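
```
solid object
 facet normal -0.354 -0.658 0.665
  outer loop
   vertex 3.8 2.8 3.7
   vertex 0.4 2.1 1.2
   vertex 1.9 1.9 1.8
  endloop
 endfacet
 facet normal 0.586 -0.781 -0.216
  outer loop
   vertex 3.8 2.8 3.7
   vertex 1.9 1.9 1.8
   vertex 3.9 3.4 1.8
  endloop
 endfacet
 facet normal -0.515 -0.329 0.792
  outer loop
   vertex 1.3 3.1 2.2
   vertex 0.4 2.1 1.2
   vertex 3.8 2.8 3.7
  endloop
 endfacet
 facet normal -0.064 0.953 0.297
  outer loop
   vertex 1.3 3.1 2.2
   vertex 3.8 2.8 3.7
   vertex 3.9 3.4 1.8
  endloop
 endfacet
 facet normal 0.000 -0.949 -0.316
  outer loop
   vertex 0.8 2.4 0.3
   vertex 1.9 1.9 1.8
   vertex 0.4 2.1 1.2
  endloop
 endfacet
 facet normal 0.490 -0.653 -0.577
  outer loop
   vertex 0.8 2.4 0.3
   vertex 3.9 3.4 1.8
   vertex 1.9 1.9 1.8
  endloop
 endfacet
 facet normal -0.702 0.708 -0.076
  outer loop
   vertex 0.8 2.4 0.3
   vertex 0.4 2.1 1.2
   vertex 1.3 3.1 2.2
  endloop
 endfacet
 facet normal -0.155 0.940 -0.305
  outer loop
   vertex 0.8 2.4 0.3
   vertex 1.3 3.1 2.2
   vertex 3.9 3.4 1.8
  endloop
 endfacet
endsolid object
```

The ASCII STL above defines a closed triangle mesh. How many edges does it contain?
12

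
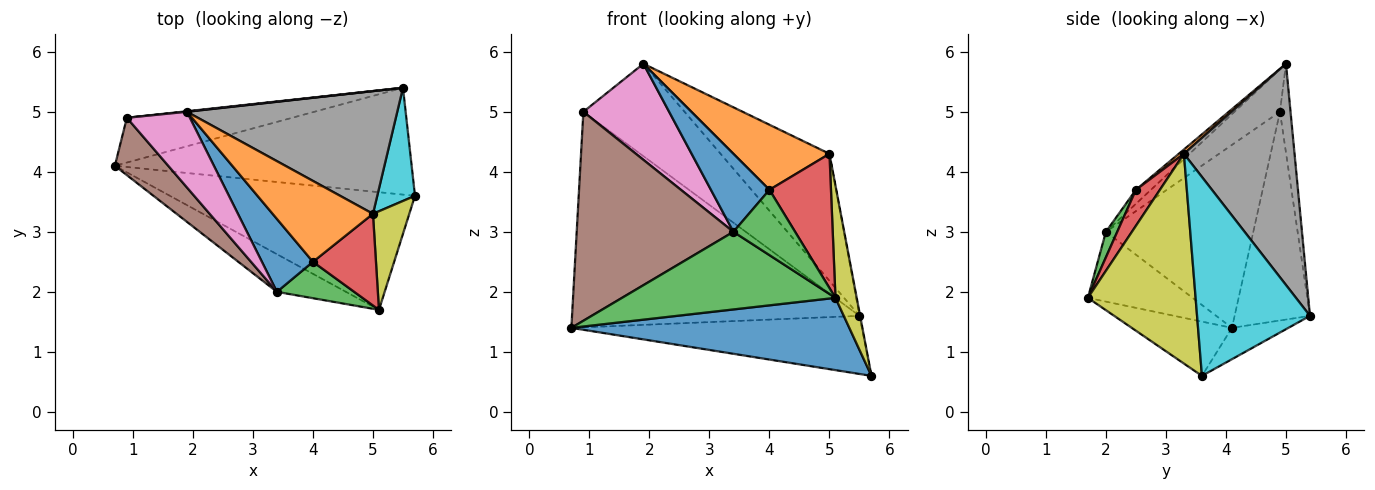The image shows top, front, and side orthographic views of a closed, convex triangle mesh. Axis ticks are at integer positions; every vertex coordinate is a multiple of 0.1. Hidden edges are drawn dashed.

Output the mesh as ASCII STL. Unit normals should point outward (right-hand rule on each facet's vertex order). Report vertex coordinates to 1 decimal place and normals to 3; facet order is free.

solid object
 facet normal -0.185 -0.514 -0.837
  outer loop
   vertex 5.1 1.7 1.9
   vertex 0.7 4.1 1.4
   vertex 5.7 3.6 0.6
  endloop
 endfacet
 facet normal -0.092 0.476 -0.875
  outer loop
   vertex 5.5 5.4 1.6
   vertex 5.7 3.6 0.6
   vertex 0.7 4.1 1.4
  endloop
 endfacet
 facet normal -0.404 -0.823 -0.399
  outer loop
   vertex 3.4 2.0 3.0
   vertex 0.7 4.1 1.4
   vertex 5.1 1.7 1.9
  endloop
 endfacet
 facet normal -0.249 0.948 -0.197
  outer loop
   vertex 0.9 4.9 5.0
   vertex 5.5 5.4 1.6
   vertex 0.7 4.1 1.4
  endloop
 endfacet
 facet normal -0.104 0.995 0.006
  outer loop
   vertex 0.9 4.9 5.0
   vertex 1.9 5.0 5.8
   vertex 5.5 5.4 1.6
  endloop
 endfacet
 facet normal -0.672 -0.714 0.196
  outer loop
   vertex 0.9 4.9 5.0
   vertex 0.7 4.1 1.4
   vertex 3.4 2.0 3.0
  endloop
 endfacet
 facet normal -0.384 -0.725 0.571
  outer loop
   vertex 0.9 4.9 5.0
   vertex 3.4 2.0 3.0
   vertex 1.9 5.0 5.8
  endloop
 endfacet
 facet normal 0.590 0.581 0.561
  outer loop
   vertex 5.0 3.3 4.3
   vertex 5.5 5.4 1.6
   vertex 1.9 5.0 5.8
  endloop
 endfacet
 facet normal 0.967 -0.191 0.168
  outer loop
   vertex 5.0 3.3 4.3
   vertex 5.1 1.7 1.9
   vertex 5.7 3.6 0.6
  endloop
 endfacet
 facet normal 0.982 0.006 0.186
  outer loop
   vertex 5.0 3.3 4.3
   vertex 5.7 3.6 0.6
   vertex 5.5 5.4 1.6
  endloop
 endfacet
 facet normal -0.184 -0.718 0.671
  outer loop
   vertex 4.0 2.5 3.7
   vertex 1.9 5.0 5.8
   vertex 3.4 2.0 3.0
  endloop
 endfacet
 facet normal 0.034 -0.626 0.779
  outer loop
   vertex 4.0 2.5 3.7
   vertex 5.0 3.3 4.3
   vertex 1.9 5.0 5.8
  endloop
 endfacet
 facet normal 0.159 -0.863 0.480
  outer loop
   vertex 4.0 2.5 3.7
   vertex 3.4 2.0 3.0
   vertex 5.1 1.7 1.9
  endloop
 endfacet
 facet normal 0.307 -0.786 0.537
  outer loop
   vertex 4.0 2.5 3.7
   vertex 5.1 1.7 1.9
   vertex 5.0 3.3 4.3
  endloop
 endfacet
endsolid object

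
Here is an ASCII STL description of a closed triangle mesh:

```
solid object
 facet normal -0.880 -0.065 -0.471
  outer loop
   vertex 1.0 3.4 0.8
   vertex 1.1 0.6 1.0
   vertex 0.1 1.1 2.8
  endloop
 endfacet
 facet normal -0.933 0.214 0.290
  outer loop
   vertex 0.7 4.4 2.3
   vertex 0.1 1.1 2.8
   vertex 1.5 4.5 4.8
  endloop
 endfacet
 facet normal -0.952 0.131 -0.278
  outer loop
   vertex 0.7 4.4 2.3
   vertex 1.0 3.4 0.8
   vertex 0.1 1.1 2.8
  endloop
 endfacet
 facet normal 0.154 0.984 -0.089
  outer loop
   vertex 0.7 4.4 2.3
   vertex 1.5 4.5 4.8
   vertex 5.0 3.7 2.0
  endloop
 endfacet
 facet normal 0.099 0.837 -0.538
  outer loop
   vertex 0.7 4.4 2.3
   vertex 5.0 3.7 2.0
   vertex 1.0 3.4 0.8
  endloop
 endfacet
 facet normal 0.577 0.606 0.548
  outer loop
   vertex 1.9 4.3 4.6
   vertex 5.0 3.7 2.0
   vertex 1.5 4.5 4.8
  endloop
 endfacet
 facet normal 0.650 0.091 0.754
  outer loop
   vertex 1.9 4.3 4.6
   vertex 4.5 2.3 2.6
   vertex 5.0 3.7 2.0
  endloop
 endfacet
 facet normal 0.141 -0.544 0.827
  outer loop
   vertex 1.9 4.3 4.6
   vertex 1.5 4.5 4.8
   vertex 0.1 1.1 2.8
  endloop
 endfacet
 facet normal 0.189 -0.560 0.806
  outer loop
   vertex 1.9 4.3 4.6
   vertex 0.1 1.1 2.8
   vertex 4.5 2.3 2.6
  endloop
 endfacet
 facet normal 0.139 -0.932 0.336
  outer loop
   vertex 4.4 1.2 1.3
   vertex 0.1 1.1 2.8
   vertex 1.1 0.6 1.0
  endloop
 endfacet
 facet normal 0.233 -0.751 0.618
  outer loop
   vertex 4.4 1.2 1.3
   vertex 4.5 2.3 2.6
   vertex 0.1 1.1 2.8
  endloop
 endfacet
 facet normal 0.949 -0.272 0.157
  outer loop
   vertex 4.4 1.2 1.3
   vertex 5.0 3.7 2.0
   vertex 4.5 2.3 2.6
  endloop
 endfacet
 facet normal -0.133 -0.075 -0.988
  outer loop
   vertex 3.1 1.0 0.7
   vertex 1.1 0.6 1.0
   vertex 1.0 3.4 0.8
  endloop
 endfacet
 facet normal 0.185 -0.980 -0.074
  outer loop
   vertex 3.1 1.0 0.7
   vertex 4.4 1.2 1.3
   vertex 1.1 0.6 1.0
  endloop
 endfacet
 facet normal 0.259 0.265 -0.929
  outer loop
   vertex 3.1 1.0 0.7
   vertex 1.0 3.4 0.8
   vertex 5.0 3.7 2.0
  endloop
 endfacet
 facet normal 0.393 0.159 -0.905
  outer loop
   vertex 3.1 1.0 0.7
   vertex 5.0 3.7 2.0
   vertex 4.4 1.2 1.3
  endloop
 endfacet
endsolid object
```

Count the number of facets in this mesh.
16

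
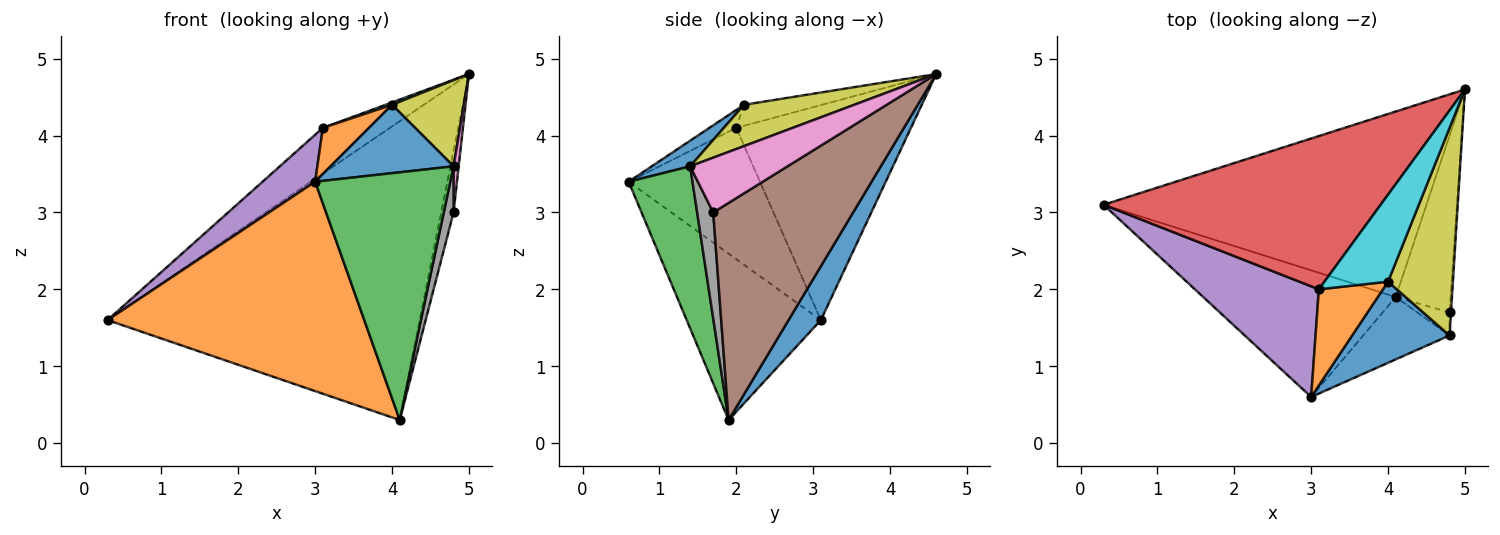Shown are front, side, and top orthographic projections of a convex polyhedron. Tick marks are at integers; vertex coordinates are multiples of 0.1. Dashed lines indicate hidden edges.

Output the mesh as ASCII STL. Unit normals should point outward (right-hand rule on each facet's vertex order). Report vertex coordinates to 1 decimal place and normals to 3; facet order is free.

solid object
 facet normal 0.088 0.846 -0.525
  outer loop
   vertex 4.1 1.9 0.3
   vertex 0.3 3.1 1.6
   vertex 5.0 4.6 4.8
  endloop
 endfacet
 facet normal -0.408 -0.781 -0.472
  outer loop
   vertex 4.1 1.9 0.3
   vertex 3.0 0.6 3.4
   vertex 0.3 3.1 1.6
  endloop
 endfacet
 facet normal 0.416 -0.882 -0.222
  outer loop
   vertex 4.8 1.4 3.6
   vertex 3.0 0.6 3.4
   vertex 4.1 1.9 0.3
  endloop
 endfacet
 facet normal -0.597 0.229 0.769
  outer loop
   vertex 3.1 2.0 4.1
   vertex 5.0 4.6 4.8
   vertex 0.3 3.1 1.6
  endloop
 endfacet
 facet normal -0.698 -0.280 0.659
  outer loop
   vertex 3.1 2.0 4.1
   vertex 0.3 3.1 1.6
   vertex 3.0 0.6 3.4
  endloop
 endfacet
 facet normal 0.966 0.085 -0.244
  outer loop
   vertex 4.8 1.7 3.0
   vertex 4.1 1.9 0.3
   vertex 5.0 4.6 4.8
  endloop
 endfacet
 facet normal 0.998 -0.053 -0.026
  outer loop
   vertex 4.8 1.7 3.0
   vertex 5.0 4.6 4.8
   vertex 4.8 1.4 3.6
  endloop
 endfacet
 facet normal 0.827 -0.503 -0.252
  outer loop
   vertex 4.8 1.7 3.0
   vertex 4.8 1.4 3.6
   vertex 4.1 1.9 0.3
  endloop
 endfacet
 facet normal 0.507 -0.330 0.796
  outer loop
   vertex 4.0 2.1 4.4
   vertex 4.8 1.4 3.6
   vertex 5.0 4.6 4.8
  endloop
 endfacet
 facet normal -0.313 -0.026 0.949
  outer loop
   vertex 4.0 2.1 4.4
   vertex 5.0 4.6 4.8
   vertex 3.1 2.0 4.1
  endloop
 endfacet
 facet normal 0.197 -0.631 0.750
  outer loop
   vertex 4.0 2.1 4.4
   vertex 3.0 0.6 3.4
   vertex 4.8 1.4 3.6
  endloop
 endfacet
 facet normal -0.245 -0.420 0.874
  outer loop
   vertex 4.0 2.1 4.4
   vertex 3.1 2.0 4.1
   vertex 3.0 0.6 3.4
  endloop
 endfacet
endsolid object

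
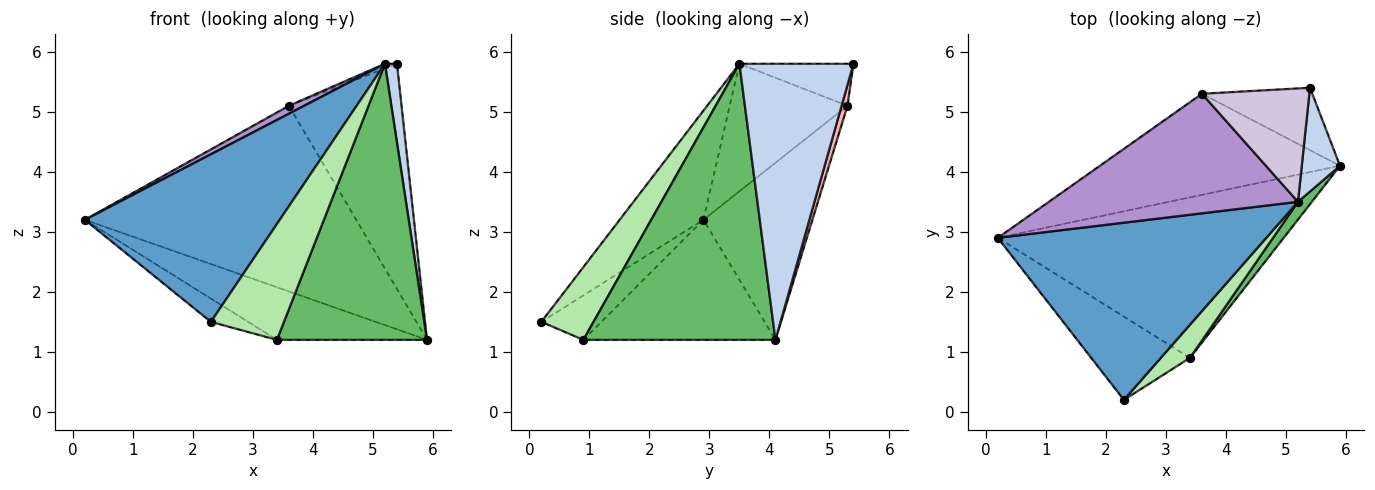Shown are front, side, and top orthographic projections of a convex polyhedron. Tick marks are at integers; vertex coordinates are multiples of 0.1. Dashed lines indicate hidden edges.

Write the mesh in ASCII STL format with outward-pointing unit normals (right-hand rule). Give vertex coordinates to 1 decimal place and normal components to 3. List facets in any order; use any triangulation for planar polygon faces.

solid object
 facet normal -0.283 -0.659 0.697
  outer loop
   vertex 5.2 3.5 5.8
   vertex 0.2 2.9 3.2
   vertex 2.3 0.2 1.5
  endloop
 endfacet
 facet normal 0.985 -0.104 0.136
  outer loop
   vertex 5.2 3.5 5.8
   vertex 5.9 4.1 1.2
   vertex 5.4 5.4 5.8
  endloop
 endfacet
 facet normal -0.371 0.290 -0.883
  outer loop
   vertex 3.4 0.9 1.2
   vertex 0.2 2.9 3.2
   vertex 5.9 4.1 1.2
  endloop
 endfacet
 facet normal -0.398 0.247 -0.884
  outer loop
   vertex 3.4 0.9 1.2
   vertex 2.3 0.2 1.5
   vertex 0.2 2.9 3.2
  endloop
 endfacet
 facet normal 0.787 -0.615 0.040
  outer loop
   vertex 3.4 0.9 1.2
   vertex 5.9 4.1 1.2
   vertex 5.2 3.5 5.8
  endloop
 endfacet
 facet normal 0.566 -0.793 0.226
  outer loop
   vertex 3.4 0.9 1.2
   vertex 5.2 3.5 5.8
   vertex 2.3 0.2 1.5
  endloop
 endfacet
 facet normal -0.333 0.828 -0.451
  outer loop
   vertex 3.6 5.3 5.1
   vertex 5.9 4.1 1.2
   vertex 0.2 2.9 3.2
  endloop
 endfacet
 facet normal 0.050 0.963 -0.267
  outer loop
   vertex 3.6 5.3 5.1
   vertex 5.4 5.4 5.8
   vertex 5.9 4.1 1.2
  endloop
 endfacet
 facet normal -0.455 -0.059 0.889
  outer loop
   vertex 3.6 5.3 5.1
   vertex 0.2 2.9 3.2
   vertex 5.2 3.5 5.8
  endloop
 endfacet
 facet normal -0.364 0.038 0.931
  outer loop
   vertex 3.6 5.3 5.1
   vertex 5.2 3.5 5.8
   vertex 5.4 5.4 5.8
  endloop
 endfacet
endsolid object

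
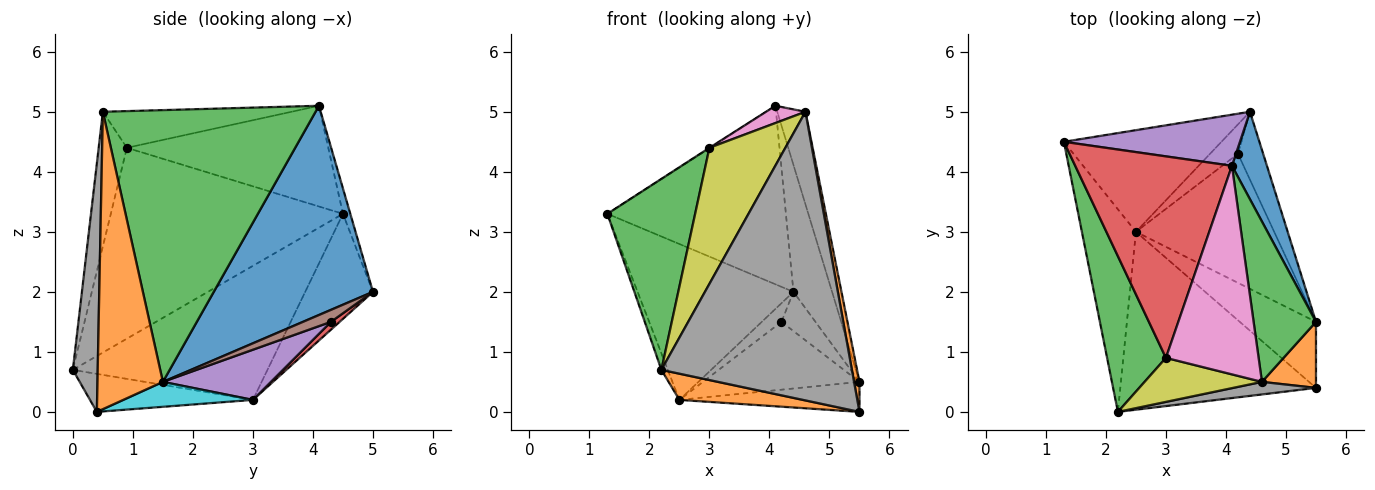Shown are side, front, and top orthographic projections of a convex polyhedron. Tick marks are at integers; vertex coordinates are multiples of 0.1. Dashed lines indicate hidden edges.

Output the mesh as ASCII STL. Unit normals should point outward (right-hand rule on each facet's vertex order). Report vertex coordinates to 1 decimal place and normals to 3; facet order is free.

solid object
 facet normal -0.927 0.030 -0.374
  outer loop
   vertex 2.5 3.0 0.2
   vertex 2.2 0.0 0.7
   vertex 1.3 4.5 3.3
  endloop
 endfacet
 facet normal -0.189 -0.143 -0.972
  outer loop
   vertex 2.5 3.0 0.2
   vertex 5.5 0.4 0.0
   vertex 2.2 0.0 0.7
  endloop
 endfacet
 facet normal -0.899 -0.340 0.277
  outer loop
   vertex 3.0 0.9 4.4
   vertex 1.3 4.5 3.3
   vertex 2.2 0.0 0.7
  endloop
 endfacet
 facet normal -0.541 0.002 0.841
  outer loop
   vertex 3.0 0.9 4.4
   vertex 4.1 4.1 5.1
   vertex 1.3 4.5 3.3
  endloop
 endfacet
 facet normal -0.040 0.961 0.275
  outer loop
   vertex 4.4 5.0 2.0
   vertex 1.3 4.5 3.3
   vertex 4.1 4.1 5.1
  endloop
 endfacet
 facet normal -0.342 0.787 -0.513
  outer loop
   vertex 4.4 5.0 2.0
   vertex 2.5 3.0 0.2
   vertex 1.3 4.5 3.3
  endloop
 endfacet
 facet normal -0.367 -0.077 0.927
  outer loop
   vertex 4.6 0.5 5.0
   vertex 4.1 4.1 5.1
   vertex 3.0 0.9 4.4
  endloop
 endfacet
 facet normal 0.129 -0.991 0.043
  outer loop
   vertex 4.6 0.5 5.0
   vertex 2.2 0.0 0.7
   vertex 5.5 0.4 0.0
  endloop
 endfacet
 facet normal -0.333 -0.897 0.290
  outer loop
   vertex 4.6 0.5 5.0
   vertex 3.0 0.9 4.4
   vertex 2.2 0.0 0.7
  endloop
 endfacet
 facet normal 0.286 0.397 -0.872
  outer loop
   vertex 5.5 1.5 0.5
   vertex 5.5 0.4 0.0
   vertex 2.5 3.0 0.2
  endloop
 endfacet
 facet normal 0.959 0.233 0.160
  outer loop
   vertex 5.5 1.5 0.5
   vertex 4.4 5.0 2.0
   vertex 4.1 4.1 5.1
  endloop
 endfacet
 facet normal 0.981 -0.081 0.178
  outer loop
   vertex 5.5 1.5 0.5
   vertex 4.6 0.5 5.0
   vertex 5.5 0.4 0.0
  endloop
 endfacet
 facet normal 0.967 0.128 0.222
  outer loop
   vertex 5.5 1.5 0.5
   vertex 4.1 4.1 5.1
   vertex 4.6 0.5 5.0
  endloop
 endfacet
 facet normal 0.230 0.521 -0.822
  outer loop
   vertex 4.2 4.3 1.5
   vertex 2.5 3.0 0.2
   vertex 4.4 5.0 2.0
  endloop
 endfacet
 facet normal 0.306 0.443 -0.843
  outer loop
   vertex 4.2 4.3 1.5
   vertex 5.5 1.5 0.5
   vertex 2.5 3.0 0.2
  endloop
 endfacet
 facet normal 0.381 0.463 -0.800
  outer loop
   vertex 4.2 4.3 1.5
   vertex 4.4 5.0 2.0
   vertex 5.5 1.5 0.5
  endloop
 endfacet
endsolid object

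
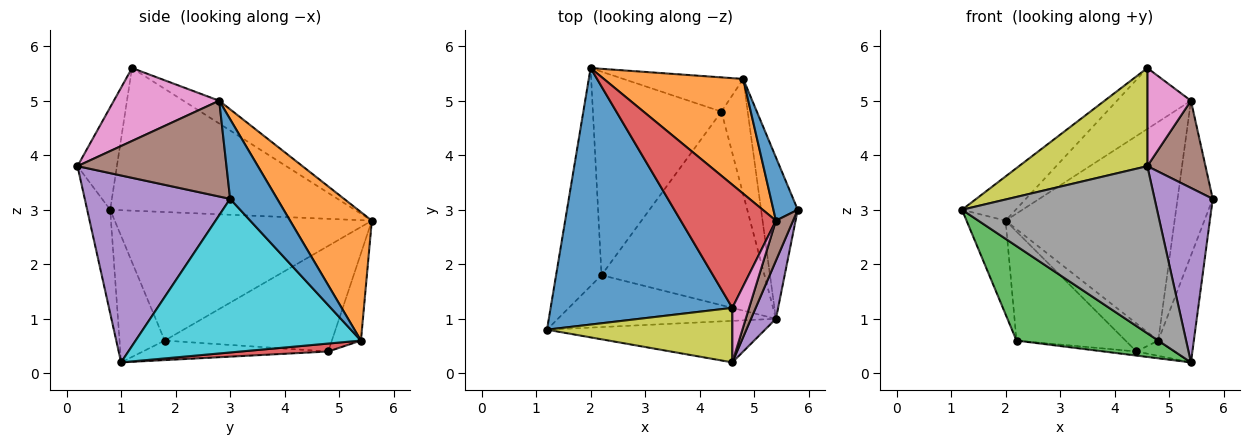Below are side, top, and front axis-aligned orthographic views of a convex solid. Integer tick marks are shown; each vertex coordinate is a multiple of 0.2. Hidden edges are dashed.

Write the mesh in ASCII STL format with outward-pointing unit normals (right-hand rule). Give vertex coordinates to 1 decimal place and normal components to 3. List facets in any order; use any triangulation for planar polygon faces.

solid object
 facet normal -0.612 0.134 0.779
  outer loop
   vertex 4.6 1.2 5.6
   vertex 2.0 5.6 2.8
   vertex 1.2 0.8 3.0
  endloop
 endfacet
 facet normal -0.933 0.142 -0.330
  outer loop
   vertex 2.2 1.8 0.6
   vertex 1.2 0.8 3.0
   vertex 2.0 5.6 2.8
  endloop
 endfacet
 facet normal -0.269 -0.844 -0.464
  outer loop
   vertex 2.2 1.8 0.6
   vertex 5.4 1.0 0.2
   vertex 1.2 0.8 3.0
  endloop
 endfacet
 facet normal -0.210 0.434 0.876
  outer loop
   vertex 5.4 2.8 5.0
   vertex 2.0 5.6 2.8
   vertex 4.6 1.2 5.6
  endloop
 endfacet
 facet normal 0.921 -0.369 0.123
  outer loop
   vertex 4.6 0.2 3.8
   vertex 5.4 1.0 0.2
   vertex 5.8 3.0 3.2
  endloop
 endfacet
 facet normal 0.919 -0.359 0.164
  outer loop
   vertex 4.6 0.2 3.8
   vertex 5.8 3.0 3.2
   vertex 5.4 2.8 5.0
  endloop
 endfacet
 facet normal 0.904 -0.374 0.208
  outer loop
   vertex 4.6 0.2 3.8
   vertex 5.4 2.8 5.0
   vertex 4.6 1.2 5.6
  endloop
 endfacet
 facet normal -0.114 -0.964 -0.240
  outer loop
   vertex 4.6 0.2 3.8
   vertex 1.2 0.8 3.0
   vertex 5.4 1.0 0.2
  endloop
 endfacet
 facet normal -0.259 -0.844 0.469
  outer loop
   vertex 4.6 0.2 3.8
   vertex 4.6 1.2 5.6
   vertex 1.2 0.8 3.0
  endloop
 endfacet
 facet normal 0.961 0.152 -0.229
  outer loop
   vertex 4.8 5.4 0.6
   vertex 5.8 3.0 3.2
   vertex 5.4 1.0 0.2
  endloop
 endfacet
 facet normal 0.778 0.582 0.238
  outer loop
   vertex 4.8 5.4 0.6
   vertex 5.4 2.8 5.0
   vertex 5.8 3.0 3.2
  endloop
 endfacet
 facet normal 0.394 0.814 0.427
  outer loop
   vertex 4.8 5.4 0.6
   vertex 2.0 5.6 2.8
   vertex 5.4 2.8 5.0
  endloop
 endfacet
 facet normal -0.119 0.021 -0.993
  outer loop
   vertex 4.4 4.8 0.4
   vertex 5.4 1.0 0.2
   vertex 2.2 1.8 0.6
  endloop
 endfacet
 facet normal 0.287 0.125 -0.950
  outer loop
   vertex 4.4 4.8 0.4
   vertex 4.8 5.4 0.6
   vertex 5.4 1.0 0.2
  endloop
 endfacet
 facet normal -0.586 0.382 -0.714
  outer loop
   vertex 4.4 4.8 0.4
   vertex 2.2 1.8 0.6
   vertex 2.0 5.6 2.8
  endloop
 endfacet
 facet normal -0.491 0.552 -0.674
  outer loop
   vertex 4.4 4.8 0.4
   vertex 2.0 5.6 2.8
   vertex 4.8 5.4 0.6
  endloop
 endfacet
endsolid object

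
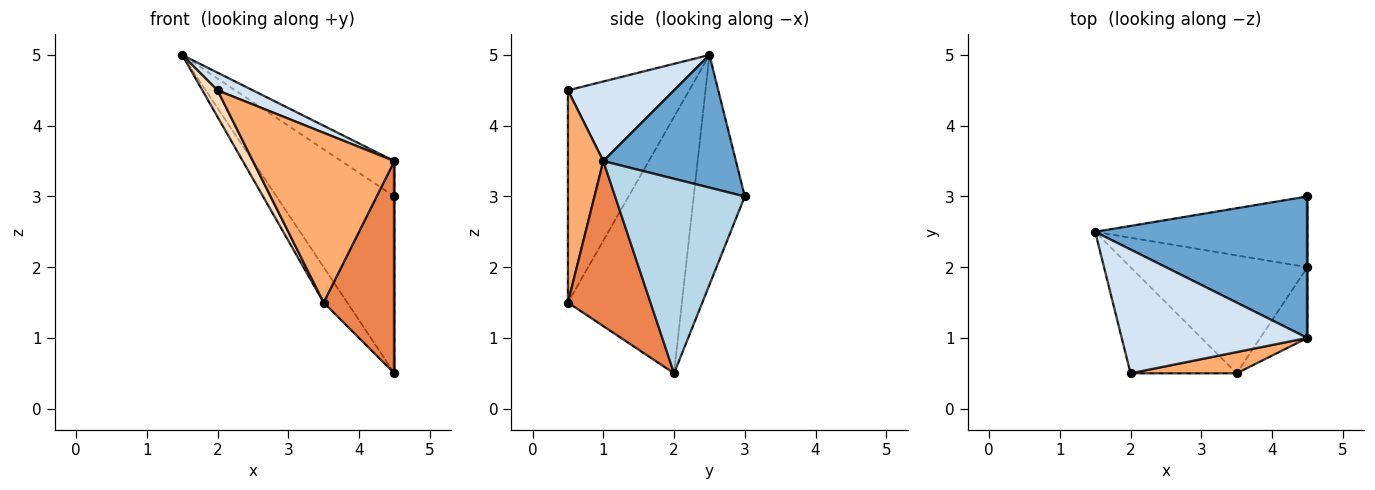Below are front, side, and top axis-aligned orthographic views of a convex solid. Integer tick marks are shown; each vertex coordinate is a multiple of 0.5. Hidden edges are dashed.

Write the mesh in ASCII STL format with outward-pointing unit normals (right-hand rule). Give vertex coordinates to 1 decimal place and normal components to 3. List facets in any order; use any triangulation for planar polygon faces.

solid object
 facet normal 0.518 0.207 0.830
  outer loop
   vertex 4.5 3.0 3.0
   vertex 1.5 2.5 5.0
   vertex 4.5 1.0 3.5
  endloop
 endfacet
 facet normal -0.373 0.861 -0.345
  outer loop
   vertex 4.5 2.0 0.5
   vertex 1.5 2.5 5.0
   vertex 4.5 3.0 3.0
  endloop
 endfacet
 facet normal 1.000 0.000 0.000
  outer loop
   vertex 4.5 2.0 0.5
   vertex 4.5 3.0 3.0
   vertex 4.5 1.0 3.5
  endloop
 endfacet
 facet normal 0.391 -0.130 0.911
  outer loop
   vertex 2.0 0.5 4.5
   vertex 4.5 1.0 3.5
   vertex 1.5 2.5 5.0
  endloop
 endfacet
 facet normal 0.742 -0.636 -0.212
  outer loop
   vertex 3.5 0.5 1.5
   vertex 4.5 2.0 0.5
   vertex 4.5 1.0 3.5
  endloop
 endfacet
 facet normal 0.241 -0.963 0.120
  outer loop
   vertex 3.5 0.5 1.5
   vertex 4.5 1.0 3.5
   vertex 2.0 0.5 4.5
  endloop
 endfacet
 facet normal -0.812 0.168 -0.560
  outer loop
   vertex 3.5 0.5 1.5
   vertex 1.5 2.5 5.0
   vertex 4.5 2.0 0.5
  endloop
 endfacet
 facet normal -0.889 -0.111 -0.444
  outer loop
   vertex 3.5 0.5 1.5
   vertex 2.0 0.5 4.5
   vertex 1.5 2.5 5.0
  endloop
 endfacet
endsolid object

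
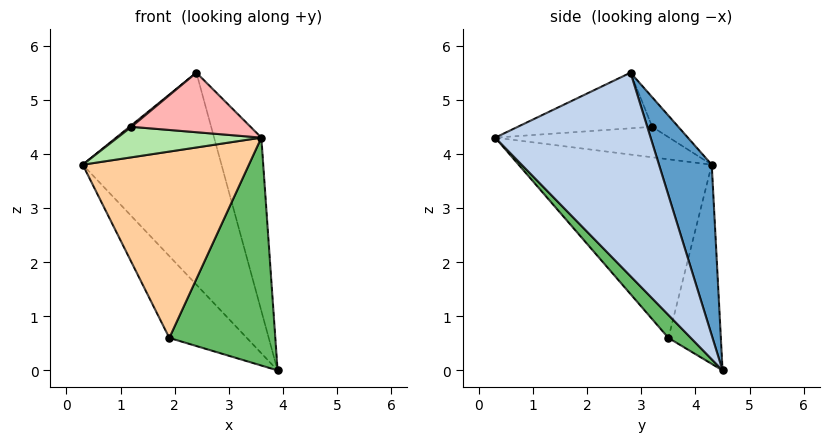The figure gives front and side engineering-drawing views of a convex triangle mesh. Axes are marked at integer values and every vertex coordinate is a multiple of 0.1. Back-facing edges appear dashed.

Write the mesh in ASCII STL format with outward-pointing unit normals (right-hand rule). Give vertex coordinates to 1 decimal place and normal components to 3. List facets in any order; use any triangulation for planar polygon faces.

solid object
 facet normal 0.332 0.872 0.360
  outer loop
   vertex 2.4 2.8 5.5
   vertex 3.9 4.5 0.0
   vertex 0.3 4.3 3.8
  endloop
 endfacet
 facet normal 0.903 0.274 0.331
  outer loop
   vertex 2.4 2.8 5.5
   vertex 3.6 0.3 4.3
   vertex 3.9 4.5 0.0
  endloop
 endfacet
 facet normal -0.504 0.745 -0.438
  outer loop
   vertex 1.9 3.5 0.6
   vertex 0.3 4.3 3.8
   vertex 3.9 4.5 0.0
  endloop
 endfacet
 facet normal -0.741 -0.638 -0.211
  outer loop
   vertex 1.9 3.5 0.6
   vertex 3.6 0.3 4.3
   vertex 0.3 4.3 3.8
  endloop
 endfacet
 facet normal 0.151 -0.712 -0.685
  outer loop
   vertex 1.9 3.5 0.6
   vertex 3.9 4.5 0.0
   vertex 3.6 0.3 4.3
  endloop
 endfacet
 facet normal -0.771 -0.637 -0.010
  outer loop
   vertex 1.2 3.2 4.5
   vertex 0.3 4.3 3.8
   vertex 3.6 0.3 4.3
  endloop
 endfacet
 facet normal -0.649 -0.047 0.760
  outer loop
   vertex 1.2 3.2 4.5
   vertex 2.4 2.8 5.5
   vertex 0.3 4.3 3.8
  endloop
 endfacet
 facet normal -0.632 -0.560 0.535
  outer loop
   vertex 1.2 3.2 4.5
   vertex 3.6 0.3 4.3
   vertex 2.4 2.8 5.5
  endloop
 endfacet
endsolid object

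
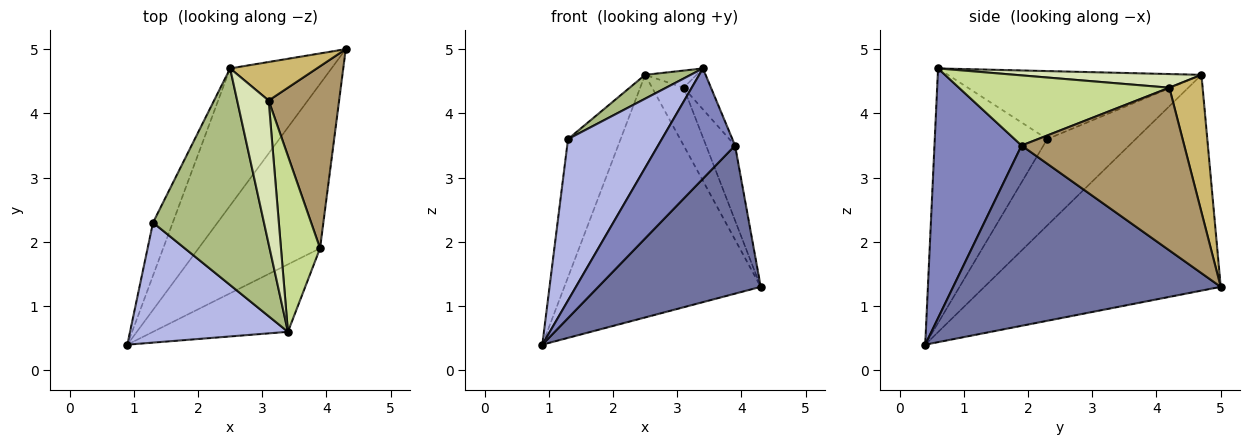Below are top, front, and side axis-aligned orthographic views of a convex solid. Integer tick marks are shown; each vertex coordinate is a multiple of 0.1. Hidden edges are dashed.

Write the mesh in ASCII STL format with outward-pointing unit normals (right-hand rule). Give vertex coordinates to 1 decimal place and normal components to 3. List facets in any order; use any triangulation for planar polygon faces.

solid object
 facet normal 0.741 -0.450 -0.499
  outer loop
   vertex 3.9 1.9 3.5
   vertex 0.9 0.4 0.4
   vertex 4.3 5.0 1.3
  endloop
 endfacet
 facet normal 0.695 -0.614 -0.375
  outer loop
   vertex 3.9 1.9 3.5
   vertex 3.4 0.6 4.7
   vertex 0.9 0.4 0.4
  endloop
 endfacet
 facet normal -0.723 0.601 -0.340
  outer loop
   vertex 2.5 4.7 4.6
   vertex 4.3 5.0 1.3
   vertex 0.9 0.4 0.4
  endloop
 endfacet
 facet normal -0.693 -0.578 0.430
  outer loop
   vertex 1.3 2.3 3.6
   vertex 0.9 0.4 0.4
   vertex 3.4 0.6 4.7
  endloop
 endfacet
 facet normal -0.843 0.502 -0.193
  outer loop
   vertex 1.3 2.3 3.6
   vertex 2.5 4.7 4.6
   vertex 0.9 0.4 0.4
  endloop
 endfacet
 facet normal -0.520 -0.094 0.849
  outer loop
   vertex 1.3 2.3 3.6
   vertex 3.4 0.6 4.7
   vertex 2.5 4.7 4.6
  endloop
 endfacet
 facet normal 0.868 0.113 0.484
  outer loop
   vertex 3.1 4.2 4.4
   vertex 3.4 0.6 4.7
   vertex 3.9 1.9 3.5
  endloop
 endfacet
 facet normal 0.395 0.109 0.912
  outer loop
   vertex 3.1 4.2 4.4
   vertex 2.5 4.7 4.6
   vertex 3.4 0.6 4.7
  endloop
 endfacet
 facet normal 0.906 0.162 0.392
  outer loop
   vertex 3.1 4.2 4.4
   vertex 3.9 1.9 3.5
   vertex 4.3 5.0 1.3
  endloop
 endfacet
 facet normal 0.660 0.625 0.417
  outer loop
   vertex 3.1 4.2 4.4
   vertex 4.3 5.0 1.3
   vertex 2.5 4.7 4.6
  endloop
 endfacet
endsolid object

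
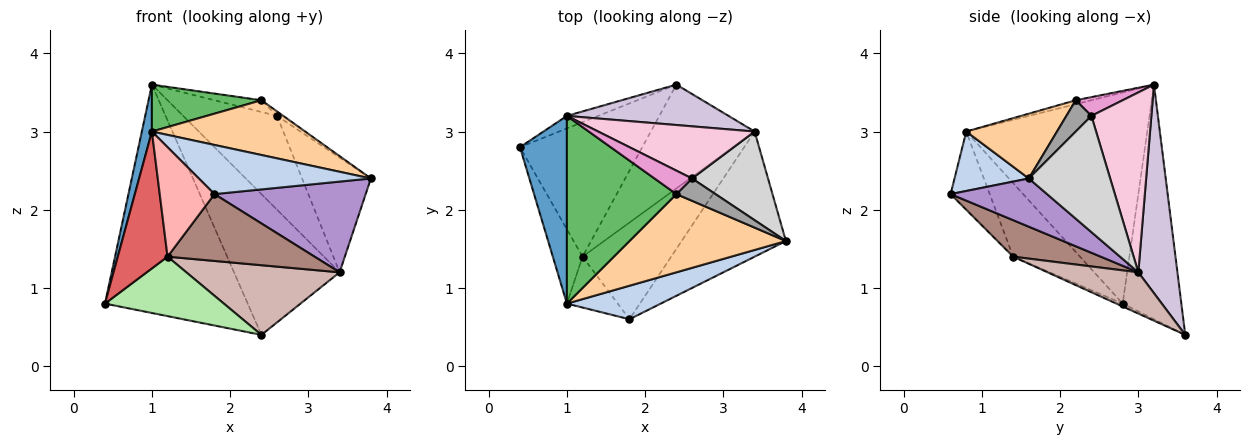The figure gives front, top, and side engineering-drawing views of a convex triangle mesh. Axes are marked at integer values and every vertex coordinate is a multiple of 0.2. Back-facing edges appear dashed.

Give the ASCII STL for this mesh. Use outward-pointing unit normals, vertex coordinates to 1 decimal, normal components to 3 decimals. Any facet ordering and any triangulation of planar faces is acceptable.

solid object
 facet normal -0.975 -0.054 0.217
  outer loop
   vertex 1.0 0.8 3.0
   vertex 1.0 3.2 3.6
   vertex 0.4 2.8 0.8
  endloop
 endfacet
 facet normal 0.336 -0.778 0.531
  outer loop
   vertex 1.0 0.8 3.0
   vertex 1.8 0.6 2.2
   vertex 3.8 1.6 2.4
  endloop
 endfacet
 facet normal -0.380 0.924 -0.051
  outer loop
   vertex 2.4 3.6 0.4
   vertex 0.4 2.8 0.8
   vertex 1.0 3.2 3.6
  endloop
 endfacet
 facet normal 0.321 -0.543 0.776
  outer loop
   vertex 2.4 2.2 3.4
   vertex 1.0 0.8 3.0
   vertex 3.8 1.6 2.4
  endloop
 endfacet
 facet normal -0.035 -0.242 0.970
  outer loop
   vertex 2.4 2.2 3.4
   vertex 1.0 3.2 3.6
   vertex 1.0 0.8 3.0
  endloop
 endfacet
 facet normal -0.021 -0.404 -0.914
  outer loop
   vertex 1.2 1.4 1.4
   vertex 0.4 2.8 0.8
   vertex 2.4 3.6 0.4
  endloop
 endfacet
 facet normal -0.763 -0.568 -0.308
  outer loop
   vertex 1.2 1.4 1.4
   vertex 1.0 0.8 3.0
   vertex 0.4 2.8 0.8
  endloop
 endfacet
 facet normal -0.544 -0.761 -0.353
  outer loop
   vertex 1.2 1.4 1.4
   vertex 1.8 0.6 2.2
   vertex 1.0 0.8 3.0
  endloop
 endfacet
 facet normal 0.351 -0.550 -0.758
  outer loop
   vertex 3.4 3.0 1.2
   vertex 3.8 1.6 2.4
   vertex 1.8 0.6 2.2
  endloop
 endfacet
 facet normal 0.335 0.906 0.260
  outer loop
   vertex 3.4 3.0 1.2
   vertex 2.4 3.6 0.4
   vertex 1.0 3.2 3.6
  endloop
 endfacet
 facet normal 0.321 -0.539 -0.779
  outer loop
   vertex 3.4 3.0 1.2
   vertex 1.8 0.6 2.2
   vertex 1.2 1.4 1.4
  endloop
 endfacet
 facet normal 0.313 -0.529 -0.789
  outer loop
   vertex 3.4 3.0 1.2
   vertex 1.2 1.4 1.4
   vertex 2.4 3.6 0.4
  endloop
 endfacet
 facet normal 0.408 0.408 0.816
  outer loop
   vertex 2.6 2.4 3.2
   vertex 1.0 3.2 3.6
   vertex 2.4 2.2 3.4
  endloop
 endfacet
 facet normal 0.488 0.763 0.424
  outer loop
   vertex 2.6 2.4 3.2
   vertex 3.4 3.0 1.2
   vertex 1.0 3.2 3.6
  endloop
 endfacet
 facet normal 0.617 0.154 0.772
  outer loop
   vertex 2.6 2.4 3.2
   vertex 2.4 2.2 3.4
   vertex 3.8 1.6 2.4
  endloop
 endfacet
 facet normal 0.683 0.578 0.447
  outer loop
   vertex 2.6 2.4 3.2
   vertex 3.8 1.6 2.4
   vertex 3.4 3.0 1.2
  endloop
 endfacet
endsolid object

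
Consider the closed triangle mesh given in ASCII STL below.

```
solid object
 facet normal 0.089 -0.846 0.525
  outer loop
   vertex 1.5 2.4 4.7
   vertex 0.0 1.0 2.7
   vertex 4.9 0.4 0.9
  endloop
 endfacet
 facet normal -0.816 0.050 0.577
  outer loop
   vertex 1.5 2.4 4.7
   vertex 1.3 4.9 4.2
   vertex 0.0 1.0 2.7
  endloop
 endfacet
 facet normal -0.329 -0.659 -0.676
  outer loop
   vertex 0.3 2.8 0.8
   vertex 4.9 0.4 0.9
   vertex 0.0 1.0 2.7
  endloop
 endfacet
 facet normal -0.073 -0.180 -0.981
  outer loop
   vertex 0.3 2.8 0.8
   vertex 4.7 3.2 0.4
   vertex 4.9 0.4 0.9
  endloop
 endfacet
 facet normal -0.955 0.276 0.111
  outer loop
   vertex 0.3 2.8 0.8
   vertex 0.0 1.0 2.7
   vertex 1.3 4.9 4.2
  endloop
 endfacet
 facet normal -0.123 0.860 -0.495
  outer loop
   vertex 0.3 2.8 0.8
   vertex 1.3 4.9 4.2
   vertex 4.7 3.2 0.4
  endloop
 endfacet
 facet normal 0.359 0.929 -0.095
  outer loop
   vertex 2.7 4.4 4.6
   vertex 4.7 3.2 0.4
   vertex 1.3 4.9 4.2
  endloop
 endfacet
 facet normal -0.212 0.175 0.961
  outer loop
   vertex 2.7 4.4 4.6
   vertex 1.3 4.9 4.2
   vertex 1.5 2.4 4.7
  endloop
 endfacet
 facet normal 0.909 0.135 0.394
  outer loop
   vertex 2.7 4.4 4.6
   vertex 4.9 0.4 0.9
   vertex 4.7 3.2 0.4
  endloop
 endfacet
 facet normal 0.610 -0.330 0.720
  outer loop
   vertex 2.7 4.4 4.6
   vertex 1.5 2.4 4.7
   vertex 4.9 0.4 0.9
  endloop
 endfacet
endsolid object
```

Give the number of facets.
10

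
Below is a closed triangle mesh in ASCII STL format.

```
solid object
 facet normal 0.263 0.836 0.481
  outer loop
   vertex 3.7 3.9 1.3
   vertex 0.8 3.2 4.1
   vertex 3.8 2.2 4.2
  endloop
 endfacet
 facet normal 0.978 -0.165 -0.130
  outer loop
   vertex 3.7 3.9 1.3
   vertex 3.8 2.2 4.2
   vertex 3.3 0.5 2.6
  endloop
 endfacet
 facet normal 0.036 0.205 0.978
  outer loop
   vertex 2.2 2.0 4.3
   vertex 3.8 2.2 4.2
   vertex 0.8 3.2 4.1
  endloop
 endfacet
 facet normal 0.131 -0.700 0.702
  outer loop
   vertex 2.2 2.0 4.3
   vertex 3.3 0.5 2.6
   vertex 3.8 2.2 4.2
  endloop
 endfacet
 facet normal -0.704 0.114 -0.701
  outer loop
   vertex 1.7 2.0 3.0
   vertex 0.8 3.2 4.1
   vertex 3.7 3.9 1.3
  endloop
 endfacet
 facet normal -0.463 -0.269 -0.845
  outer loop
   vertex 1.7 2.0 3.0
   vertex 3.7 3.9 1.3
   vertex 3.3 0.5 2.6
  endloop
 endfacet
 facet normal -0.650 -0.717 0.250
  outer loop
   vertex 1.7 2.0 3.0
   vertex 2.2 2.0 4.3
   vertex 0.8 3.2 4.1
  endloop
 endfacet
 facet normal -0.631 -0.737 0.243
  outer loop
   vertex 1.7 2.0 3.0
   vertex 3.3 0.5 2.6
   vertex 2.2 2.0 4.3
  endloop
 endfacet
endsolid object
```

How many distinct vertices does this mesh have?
6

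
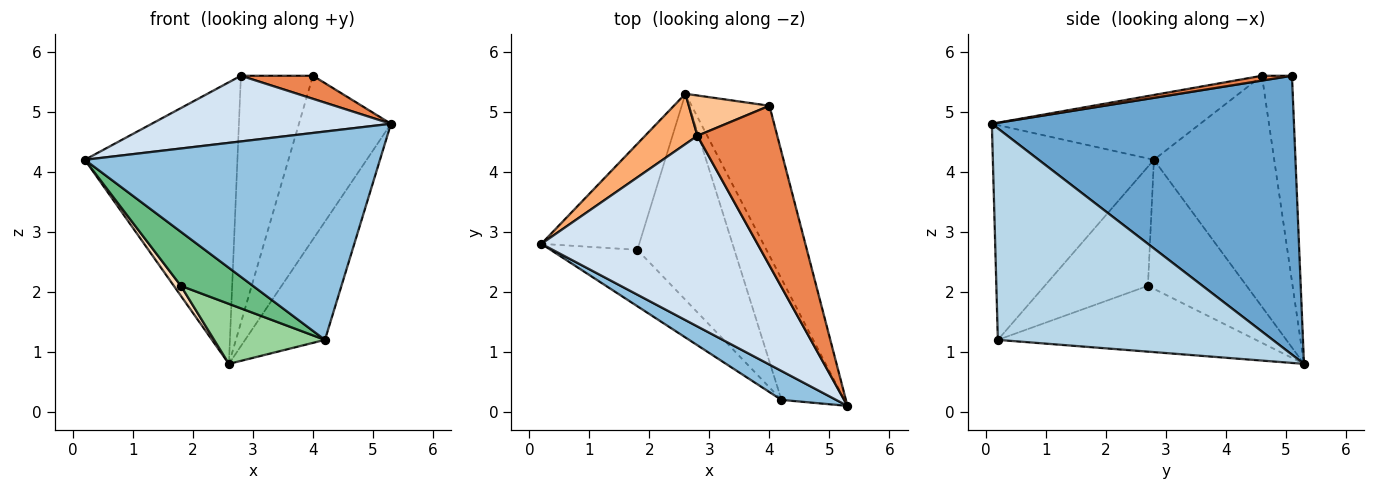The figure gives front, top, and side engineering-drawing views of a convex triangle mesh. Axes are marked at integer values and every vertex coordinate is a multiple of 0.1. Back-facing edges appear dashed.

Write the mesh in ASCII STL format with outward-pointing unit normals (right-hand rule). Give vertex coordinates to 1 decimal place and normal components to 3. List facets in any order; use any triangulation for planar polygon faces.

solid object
 facet normal 0.924 0.282 -0.258
  outer loop
   vertex 2.6 5.3 0.8
   vertex 4.0 5.1 5.6
   vertex 5.3 0.1 4.8
  endloop
 endfacet
 facet normal -0.476 -0.871 0.121
  outer loop
   vertex 4.2 0.2 1.2
   vertex 5.3 0.1 4.8
   vertex 0.2 2.8 4.2
  endloop
 endfacet
 facet normal 0.923 0.268 -0.275
  outer loop
   vertex 4.2 0.2 1.2
   vertex 2.6 5.3 0.8
   vertex 5.3 0.1 4.8
  endloop
 endfacet
 facet normal -0.273 -0.313 0.910
  outer loop
   vertex 2.8 4.6 5.6
   vertex 0.2 2.8 4.2
   vertex 5.3 0.1 4.8
  endloop
 endfacet
 facet normal 0.059 -0.143 0.988
  outer loop
   vertex 2.8 4.6 5.6
   vertex 5.3 0.1 4.8
   vertex 4.0 5.1 5.6
  endloop
 endfacet
 facet normal -0.613 0.778 0.139
  outer loop
   vertex 2.8 4.6 5.6
   vertex 2.6 5.3 0.8
   vertex 0.2 2.8 4.2
  endloop
 endfacet
 facet normal -0.380 0.913 0.149
  outer loop
   vertex 2.8 4.6 5.6
   vertex 4.0 5.1 5.6
   vertex 2.6 5.3 0.8
  endloop
 endfacet
 facet normal -0.795 -0.057 -0.603
  outer loop
   vertex 1.8 2.7 2.1
   vertex 0.2 2.8 4.2
   vertex 2.6 5.3 0.8
  endloop
 endfacet
 facet normal -0.704 -0.491 -0.513
  outer loop
   vertex 1.8 2.7 2.1
   vertex 4.2 0.2 1.2
   vertex 0.2 2.8 4.2
  endloop
 endfacet
 facet normal -0.546 -0.234 -0.805
  outer loop
   vertex 1.8 2.7 2.1
   vertex 2.6 5.3 0.8
   vertex 4.2 0.2 1.2
  endloop
 endfacet
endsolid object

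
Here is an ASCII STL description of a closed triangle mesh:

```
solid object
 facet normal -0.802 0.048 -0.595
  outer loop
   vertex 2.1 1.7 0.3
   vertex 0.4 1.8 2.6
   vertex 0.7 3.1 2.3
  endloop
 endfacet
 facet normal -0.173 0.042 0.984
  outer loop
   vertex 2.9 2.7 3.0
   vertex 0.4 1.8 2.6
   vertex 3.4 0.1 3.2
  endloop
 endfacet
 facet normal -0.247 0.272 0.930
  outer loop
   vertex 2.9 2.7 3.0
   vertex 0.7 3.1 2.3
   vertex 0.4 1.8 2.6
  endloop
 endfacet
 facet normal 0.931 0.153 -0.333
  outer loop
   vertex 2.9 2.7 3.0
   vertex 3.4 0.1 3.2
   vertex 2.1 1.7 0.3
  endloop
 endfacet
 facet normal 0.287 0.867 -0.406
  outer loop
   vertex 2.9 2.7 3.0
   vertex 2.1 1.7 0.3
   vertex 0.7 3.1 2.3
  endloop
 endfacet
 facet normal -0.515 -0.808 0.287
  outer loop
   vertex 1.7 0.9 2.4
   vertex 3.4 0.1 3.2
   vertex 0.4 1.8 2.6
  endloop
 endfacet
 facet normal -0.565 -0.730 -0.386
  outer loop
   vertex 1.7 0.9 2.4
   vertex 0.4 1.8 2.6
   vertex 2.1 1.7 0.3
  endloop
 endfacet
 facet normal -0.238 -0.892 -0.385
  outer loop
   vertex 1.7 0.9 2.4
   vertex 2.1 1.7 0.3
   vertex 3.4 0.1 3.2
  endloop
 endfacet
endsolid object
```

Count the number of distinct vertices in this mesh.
6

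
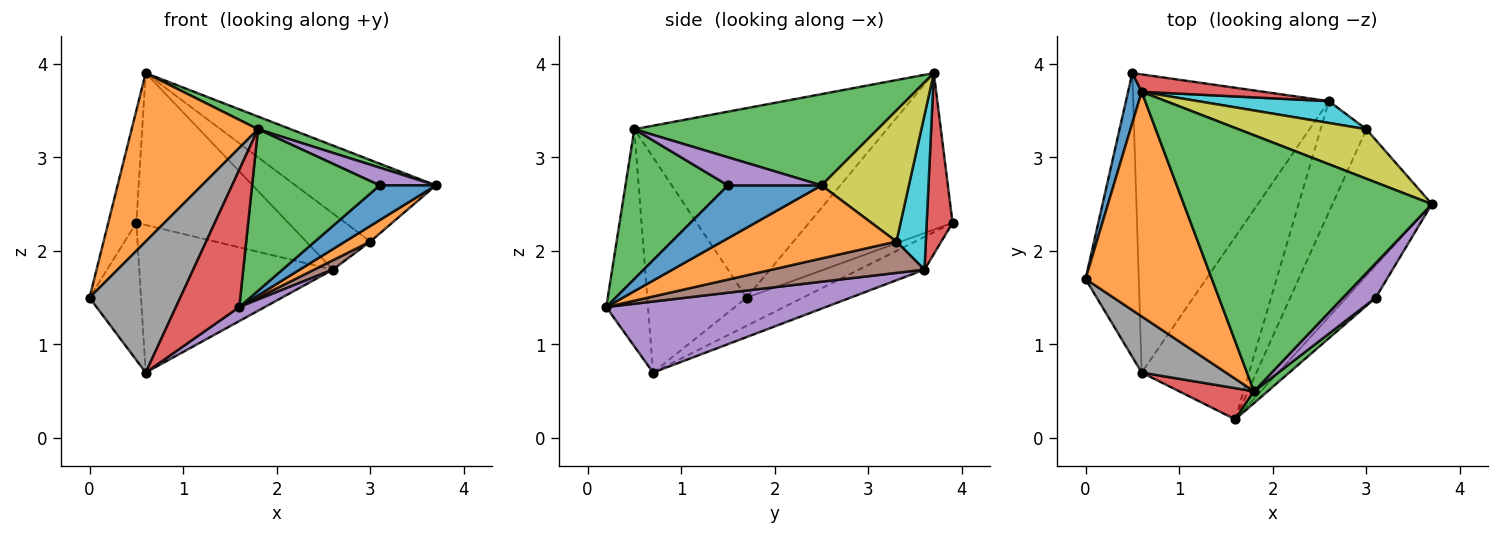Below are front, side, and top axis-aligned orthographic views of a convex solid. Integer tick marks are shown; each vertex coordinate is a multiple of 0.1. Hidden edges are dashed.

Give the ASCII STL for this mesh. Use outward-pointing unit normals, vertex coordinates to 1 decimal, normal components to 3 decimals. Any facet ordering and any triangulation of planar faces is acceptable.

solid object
 facet normal -0.978 0.191 0.085
  outer loop
   vertex 0.6 3.7 3.9
   vertex 0.5 3.9 2.3
   vertex 0.0 1.7 1.5
  endloop
 endfacet
 facet normal -0.768 -0.384 0.512
  outer loop
   vertex 1.8 0.5 3.3
   vertex 0.6 3.7 3.9
   vertex 0.0 1.7 1.5
  endloop
 endfacet
 facet normal 0.345 -0.046 0.937
  outer loop
   vertex 1.8 0.5 3.3
   vertex 3.7 2.5 2.7
   vertex 0.6 3.7 3.9
  endloop
 endfacet
 facet normal 0.167 0.980 0.112
  outer loop
   vertex 2.6 3.6 1.8
   vertex 0.5 3.9 2.3
   vertex 0.6 3.7 3.9
  endloop
 endfacet
 facet normal 0.606 -0.364 0.707
  outer loop
   vertex 3.1 1.5 2.7
   vertex 3.7 2.5 2.7
   vertex 1.8 0.5 3.3
  endloop
 endfacet
 facet normal -0.429 0.393 -0.813
  outer loop
   vertex 0.6 0.7 0.7
   vertex 0.0 1.7 1.5
   vertex 0.5 3.9 2.3
  endloop
 endfacet
 facet normal -0.148 0.439 -0.886
  outer loop
   vertex 0.6 0.7 0.7
   vertex 0.5 3.9 2.3
   vertex 2.6 3.6 1.8
  endloop
 endfacet
 facet normal -0.709 -0.648 0.278
  outer loop
   vertex 0.6 0.7 0.7
   vertex 1.8 0.5 3.3
   vertex 0.0 1.7 1.5
  endloop
 endfacet
 facet normal 0.470 0.755 0.458
  outer loop
   vertex 3.0 3.3 2.1
   vertex 0.6 3.7 3.9
   vertex 3.7 2.5 2.7
  endloop
 endfacet
 facet normal 0.393 0.857 0.333
  outer loop
   vertex 3.0 3.3 2.1
   vertex 2.6 3.6 1.8
   vertex 0.6 3.7 3.9
  endloop
 endfacet
 facet normal 0.775 -0.465 -0.429
  outer loop
   vertex 1.6 0.2 1.4
   vertex 3.7 2.5 2.7
   vertex 3.1 1.5 2.7
  endloop
 endfacet
 facet normal 0.590 -0.085 -0.803
  outer loop
   vertex 1.6 0.2 1.4
   vertex 3.0 3.3 2.1
   vertex 3.7 2.5 2.7
  endloop
 endfacet
 facet normal 0.625 -0.778 0.057
  outer loop
   vertex 1.6 0.2 1.4
   vertex 3.1 1.5 2.7
   vertex 1.8 0.5 3.3
  endloop
 endfacet
 facet normal -0.541 -0.820 0.186
  outer loop
   vertex 1.6 0.2 1.4
   vertex 1.8 0.5 3.3
   vertex 0.6 0.7 0.7
  endloop
 endfacet
 facet normal 0.551 -0.064 -0.832
  outer loop
   vertex 1.6 0.2 1.4
   vertex 0.6 0.7 0.7
   vertex 2.6 3.6 1.8
  endloop
 endfacet
 facet normal 0.565 -0.069 -0.822
  outer loop
   vertex 1.6 0.2 1.4
   vertex 2.6 3.6 1.8
   vertex 3.0 3.3 2.1
  endloop
 endfacet
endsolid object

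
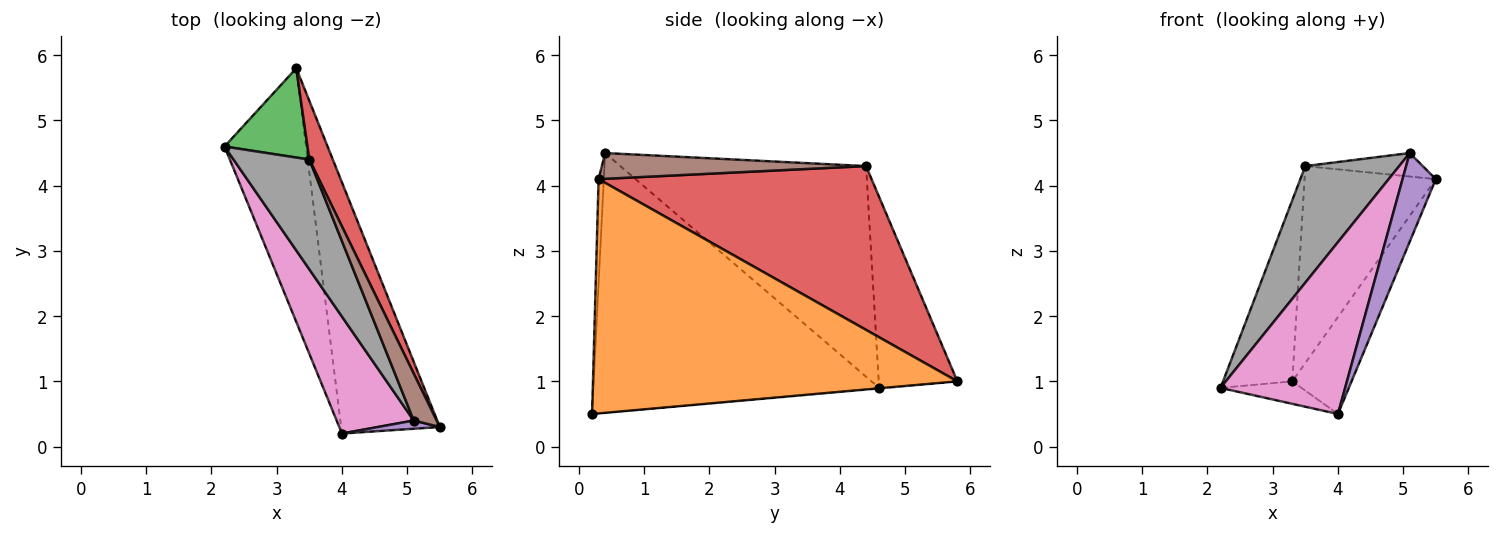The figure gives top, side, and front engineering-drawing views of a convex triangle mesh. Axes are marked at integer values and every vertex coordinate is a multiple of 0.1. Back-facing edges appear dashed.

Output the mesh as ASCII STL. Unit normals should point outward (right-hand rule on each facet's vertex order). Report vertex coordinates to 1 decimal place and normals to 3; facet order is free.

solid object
 facet normal -0.006 0.088 -0.996
  outer loop
   vertex 4.0 0.2 0.5
   vertex 2.2 4.6 0.9
   vertex 3.3 5.8 1.0
  endloop
 endfacet
 facet normal 0.911 0.148 -0.384
  outer loop
   vertex 4.0 0.2 0.5
   vertex 3.3 5.8 1.0
   vertex 5.5 0.3 4.1
  endloop
 endfacet
 facet normal -0.714 0.628 0.310
  outer loop
   vertex 3.5 4.4 4.3
   vertex 3.3 5.8 1.0
   vertex 2.2 4.6 0.9
  endloop
 endfacet
 facet normal 0.894 0.430 0.128
  outer loop
   vertex 3.5 4.4 4.3
   vertex 5.5 0.3 4.1
   vertex 3.3 5.8 1.0
  endloop
 endfacet
 facet normal -0.154 -0.984 0.092
  outer loop
   vertex 5.1 0.4 4.5
   vertex 4.0 0.2 0.5
   vertex 5.5 0.3 4.1
  endloop
 endfacet
 facet normal 0.709 0.315 0.630
  outer loop
   vertex 5.1 0.4 4.5
   vertex 5.5 0.3 4.1
   vertex 3.5 4.4 4.3
  endloop
 endfacet
 facet normal -0.884 -0.386 0.263
  outer loop
   vertex 5.1 0.4 4.5
   vertex 2.2 4.6 0.9
   vertex 4.0 0.2 0.5
  endloop
 endfacet
 facet normal -0.885 -0.338 0.319
  outer loop
   vertex 5.1 0.4 4.5
   vertex 3.5 4.4 4.3
   vertex 2.2 4.6 0.9
  endloop
 endfacet
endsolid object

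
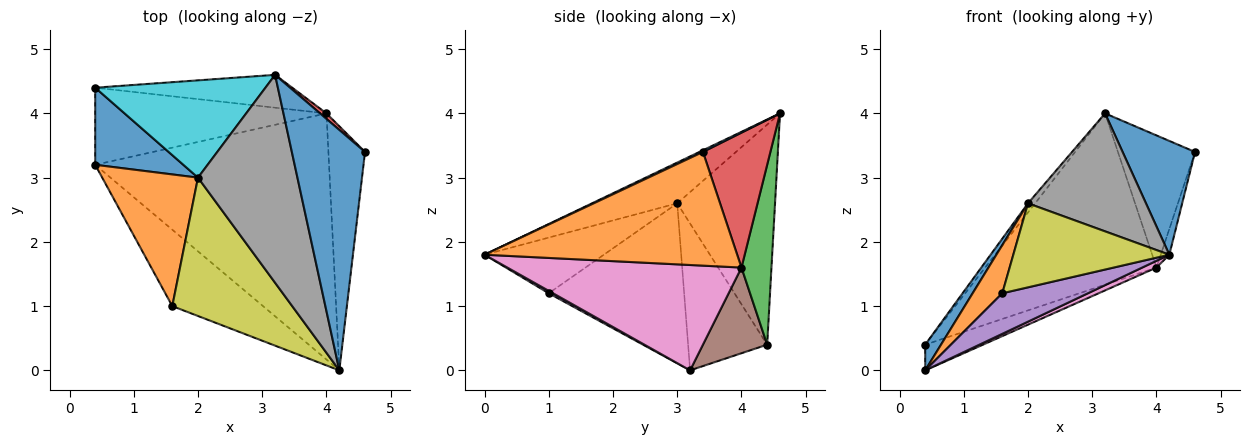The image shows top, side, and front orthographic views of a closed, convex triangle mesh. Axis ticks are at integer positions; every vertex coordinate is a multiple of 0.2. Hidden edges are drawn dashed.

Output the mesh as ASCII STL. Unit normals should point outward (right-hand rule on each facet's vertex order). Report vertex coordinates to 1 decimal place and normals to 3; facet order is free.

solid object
 facet normal 0.021 -0.428 0.904
  outer loop
   vertex 3.2 4.6 4.0
   vertex 4.2 0.0 1.8
   vertex 4.6 3.4 3.4
  endloop
 endfacet
 facet normal 0.951 0.032 -0.306
  outer loop
   vertex 4.0 4.0 1.6
   vertex 4.6 3.4 3.4
   vertex 4.2 0.0 1.8
  endloop
 endfacet
 facet normal 0.169 0.968 -0.186
  outer loop
   vertex 4.0 4.0 1.6
   vertex 0.4 4.4 0.4
   vertex 3.2 4.6 4.0
  endloop
 endfacet
 facet normal 0.658 0.752 0.031
  outer loop
   vertex 4.0 4.0 1.6
   vertex 3.2 4.6 4.0
   vertex 4.6 3.4 3.4
  endloop
 endfacet
 facet normal 0.023 -0.469 -0.883
  outer loop
   vertex 0.4 3.2 0.0
   vertex 4.2 0.0 1.8
   vertex 1.6 1.0 1.2
  endloop
 endfacet
 facet normal 0.331 0.298 -0.895
  outer loop
   vertex 0.4 3.2 0.0
   vertex 0.4 4.4 0.4
   vertex 4.0 4.0 1.6
  endloop
 endfacet
 facet normal 0.411 -0.025 -0.911
  outer loop
   vertex 0.4 3.2 0.0
   vertex 4.0 4.0 1.6
   vertex 4.2 0.0 1.8
  endloop
 endfacet
 facet normal -0.336 -0.465 0.819
  outer loop
   vertex 2.0 3.0 2.6
   vertex 4.2 0.0 1.8
   vertex 3.2 4.6 4.0
  endloop
 endfacet
 facet normal -0.369 -0.482 0.795
  outer loop
   vertex 2.0 3.0 2.6
   vertex 1.6 1.0 1.2
   vertex 4.2 0.0 1.8
  endloop
 endfacet
 facet normal -0.790 0.058 0.611
  outer loop
   vertex 2.0 3.0 2.6
   vertex 3.2 4.6 4.0
   vertex 0.4 4.4 0.4
  endloop
 endfacet
 facet normal -0.845 -0.169 0.507
  outer loop
   vertex 2.0 3.0 2.6
   vertex 0.4 4.4 0.4
   vertex 0.4 3.2 0.0
  endloop
 endfacet
 facet normal -0.843 -0.185 0.505
  outer loop
   vertex 2.0 3.0 2.6
   vertex 0.4 3.2 0.0
   vertex 1.6 1.0 1.2
  endloop
 endfacet
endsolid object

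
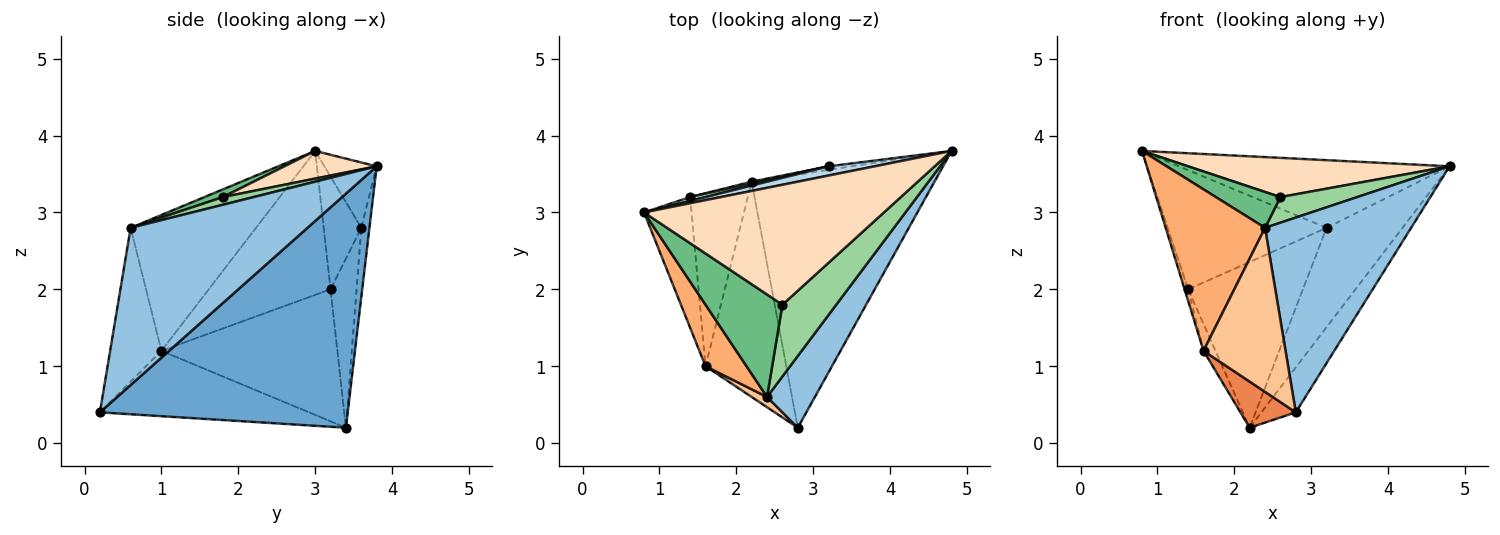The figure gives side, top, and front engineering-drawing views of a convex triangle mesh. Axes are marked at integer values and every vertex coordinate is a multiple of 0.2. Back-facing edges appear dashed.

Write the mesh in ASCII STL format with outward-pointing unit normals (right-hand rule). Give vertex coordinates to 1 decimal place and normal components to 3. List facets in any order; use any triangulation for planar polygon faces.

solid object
 facet normal 0.783 0.109 -0.612
  outer loop
   vertex 2.2 3.4 0.2
   vertex 4.8 3.8 3.6
   vertex 2.8 0.2 0.4
  endloop
 endfacet
 facet normal 0.751 -0.620 0.228
  outer loop
   vertex 2.4 0.6 2.8
   vertex 2.8 0.2 0.4
   vertex 4.8 3.8 3.6
  endloop
 endfacet
 facet normal -0.188 0.973 0.133
  outer loop
   vertex 3.2 3.6 2.8
   vertex 0.8 3.0 3.8
   vertex 4.8 3.8 3.6
  endloop
 endfacet
 facet normal -0.106 0.994 -0.035
  outer loop
   vertex 3.2 3.6 2.8
   vertex 4.8 3.8 3.6
   vertex 2.2 3.4 0.2
  endloop
 endfacet
 facet normal -0.621 -0.164 -0.767
  outer loop
   vertex 1.6 1.0 1.2
   vertex 2.2 3.4 0.2
   vertex 2.8 0.2 0.4
  endloop
 endfacet
 facet normal -0.763 -0.604 0.230
  outer loop
   vertex 1.6 1.0 1.2
   vertex 2.4 0.6 2.8
   vertex 0.8 3.0 3.8
  endloop
 endfacet
 facet normal -0.529 -0.847 0.053
  outer loop
   vertex 1.6 1.0 1.2
   vertex 2.8 0.2 0.4
   vertex 2.4 0.6 2.8
  endloop
 endfacet
 facet normal 0.109 -0.309 0.945
  outer loop
   vertex 2.6 1.8 3.2
   vertex 4.8 3.8 3.6
   vertex 0.8 3.0 3.8
  endloop
 endfacet
 facet normal 0.094 -0.329 0.940
  outer loop
   vertex 2.6 1.8 3.2
   vertex 0.8 3.0 3.8
   vertex 2.4 0.6 2.8
  endloop
 endfacet
 facet normal 0.133 -0.333 0.933
  outer loop
   vertex 2.6 1.8 3.2
   vertex 2.4 0.6 2.8
   vertex 4.8 3.8 3.6
  endloop
 endfacet
 facet normal -0.230 0.973 0.031
  outer loop
   vertex 1.4 3.2 2.0
   vertex 0.8 3.0 3.8
   vertex 3.2 3.6 2.8
  endloop
 endfacet
 facet normal -0.221 0.975 0.010
  outer loop
   vertex 1.4 3.2 2.0
   vertex 3.2 3.6 2.8
   vertex 2.2 3.4 0.2
  endloop
 endfacet
 facet normal -0.949 0.028 -0.313
  outer loop
   vertex 1.4 3.2 2.0
   vertex 1.6 1.0 1.2
   vertex 0.8 3.0 3.8
  endloop
 endfacet
 facet normal -0.915 0.062 -0.400
  outer loop
   vertex 1.4 3.2 2.0
   vertex 2.2 3.4 0.2
   vertex 1.6 1.0 1.2
  endloop
 endfacet
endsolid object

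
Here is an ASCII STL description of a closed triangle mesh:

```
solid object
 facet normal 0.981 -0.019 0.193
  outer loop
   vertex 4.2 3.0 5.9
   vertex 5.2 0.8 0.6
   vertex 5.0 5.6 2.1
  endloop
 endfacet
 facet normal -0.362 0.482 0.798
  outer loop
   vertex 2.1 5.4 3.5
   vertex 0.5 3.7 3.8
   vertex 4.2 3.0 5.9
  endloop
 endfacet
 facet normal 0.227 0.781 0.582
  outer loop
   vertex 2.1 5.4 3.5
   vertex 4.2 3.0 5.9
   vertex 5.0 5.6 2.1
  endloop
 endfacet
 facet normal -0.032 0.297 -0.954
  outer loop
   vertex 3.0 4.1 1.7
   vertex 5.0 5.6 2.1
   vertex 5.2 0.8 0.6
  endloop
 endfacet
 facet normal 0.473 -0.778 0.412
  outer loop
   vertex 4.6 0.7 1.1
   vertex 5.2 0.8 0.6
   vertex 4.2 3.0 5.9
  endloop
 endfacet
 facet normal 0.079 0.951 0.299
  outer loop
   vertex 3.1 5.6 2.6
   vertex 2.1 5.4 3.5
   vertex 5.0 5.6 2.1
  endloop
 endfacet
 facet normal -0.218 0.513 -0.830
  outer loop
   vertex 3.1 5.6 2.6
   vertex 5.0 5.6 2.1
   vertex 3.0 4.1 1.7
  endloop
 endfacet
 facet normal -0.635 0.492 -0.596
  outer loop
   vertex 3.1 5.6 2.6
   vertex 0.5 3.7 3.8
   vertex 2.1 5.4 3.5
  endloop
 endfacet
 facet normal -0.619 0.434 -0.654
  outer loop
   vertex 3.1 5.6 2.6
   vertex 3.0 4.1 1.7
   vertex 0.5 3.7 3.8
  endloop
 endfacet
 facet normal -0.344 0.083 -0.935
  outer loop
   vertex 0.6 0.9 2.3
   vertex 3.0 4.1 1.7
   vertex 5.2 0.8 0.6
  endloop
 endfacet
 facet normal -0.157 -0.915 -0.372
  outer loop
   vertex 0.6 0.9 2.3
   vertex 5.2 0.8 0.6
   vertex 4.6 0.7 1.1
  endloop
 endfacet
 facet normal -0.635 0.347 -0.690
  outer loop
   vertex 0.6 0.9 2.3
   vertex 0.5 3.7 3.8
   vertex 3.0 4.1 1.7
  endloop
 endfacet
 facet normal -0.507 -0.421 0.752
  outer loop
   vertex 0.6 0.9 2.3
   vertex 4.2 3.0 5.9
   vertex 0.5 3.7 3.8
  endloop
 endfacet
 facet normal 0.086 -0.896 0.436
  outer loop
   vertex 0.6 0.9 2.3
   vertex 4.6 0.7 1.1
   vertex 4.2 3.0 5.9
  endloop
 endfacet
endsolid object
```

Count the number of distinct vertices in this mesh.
9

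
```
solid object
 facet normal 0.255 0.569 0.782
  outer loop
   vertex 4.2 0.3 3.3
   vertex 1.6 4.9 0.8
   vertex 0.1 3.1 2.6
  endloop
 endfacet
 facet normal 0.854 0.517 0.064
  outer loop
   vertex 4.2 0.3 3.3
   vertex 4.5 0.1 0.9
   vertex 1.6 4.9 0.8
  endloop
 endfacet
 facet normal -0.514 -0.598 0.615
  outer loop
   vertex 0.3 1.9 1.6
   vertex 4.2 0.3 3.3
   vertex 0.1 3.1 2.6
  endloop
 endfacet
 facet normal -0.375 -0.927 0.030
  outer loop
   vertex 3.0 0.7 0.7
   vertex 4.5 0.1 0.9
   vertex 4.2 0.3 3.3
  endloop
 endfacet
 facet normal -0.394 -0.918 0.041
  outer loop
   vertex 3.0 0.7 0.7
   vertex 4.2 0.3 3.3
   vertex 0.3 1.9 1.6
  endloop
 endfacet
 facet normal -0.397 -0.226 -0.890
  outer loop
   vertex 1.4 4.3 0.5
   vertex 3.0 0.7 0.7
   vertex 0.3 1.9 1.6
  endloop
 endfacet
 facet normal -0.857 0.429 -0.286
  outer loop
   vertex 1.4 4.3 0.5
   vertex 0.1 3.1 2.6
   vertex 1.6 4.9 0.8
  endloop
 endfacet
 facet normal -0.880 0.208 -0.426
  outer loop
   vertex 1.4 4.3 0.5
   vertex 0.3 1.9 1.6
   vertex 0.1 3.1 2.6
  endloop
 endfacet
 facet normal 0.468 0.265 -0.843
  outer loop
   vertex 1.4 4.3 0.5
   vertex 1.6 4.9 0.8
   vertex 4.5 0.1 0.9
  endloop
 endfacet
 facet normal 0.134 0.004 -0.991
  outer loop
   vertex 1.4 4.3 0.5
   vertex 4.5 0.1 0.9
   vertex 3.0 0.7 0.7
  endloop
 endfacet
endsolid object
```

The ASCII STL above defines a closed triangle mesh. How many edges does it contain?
15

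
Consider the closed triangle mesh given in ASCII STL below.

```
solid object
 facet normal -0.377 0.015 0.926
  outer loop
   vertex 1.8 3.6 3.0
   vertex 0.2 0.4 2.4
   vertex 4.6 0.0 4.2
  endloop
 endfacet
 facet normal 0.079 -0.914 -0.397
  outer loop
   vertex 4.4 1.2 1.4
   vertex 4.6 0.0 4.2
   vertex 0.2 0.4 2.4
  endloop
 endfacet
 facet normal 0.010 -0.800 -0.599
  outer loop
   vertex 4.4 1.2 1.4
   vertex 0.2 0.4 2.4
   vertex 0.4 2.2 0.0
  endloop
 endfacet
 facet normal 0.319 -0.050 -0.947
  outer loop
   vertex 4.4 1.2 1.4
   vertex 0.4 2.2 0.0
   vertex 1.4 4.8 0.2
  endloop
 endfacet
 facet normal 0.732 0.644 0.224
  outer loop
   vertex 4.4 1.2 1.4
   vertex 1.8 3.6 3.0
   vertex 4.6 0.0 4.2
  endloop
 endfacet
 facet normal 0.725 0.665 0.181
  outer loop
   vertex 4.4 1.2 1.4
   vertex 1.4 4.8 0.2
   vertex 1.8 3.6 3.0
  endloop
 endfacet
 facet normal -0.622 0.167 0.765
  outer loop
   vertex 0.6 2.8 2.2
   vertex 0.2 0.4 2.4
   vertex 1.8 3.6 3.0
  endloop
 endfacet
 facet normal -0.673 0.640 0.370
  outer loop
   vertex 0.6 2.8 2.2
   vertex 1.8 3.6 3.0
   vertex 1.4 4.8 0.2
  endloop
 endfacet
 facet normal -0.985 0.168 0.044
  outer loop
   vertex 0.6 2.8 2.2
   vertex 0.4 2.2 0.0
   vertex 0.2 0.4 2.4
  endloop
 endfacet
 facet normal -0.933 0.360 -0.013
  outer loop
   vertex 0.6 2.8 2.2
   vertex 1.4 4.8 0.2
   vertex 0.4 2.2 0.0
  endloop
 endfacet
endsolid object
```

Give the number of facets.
10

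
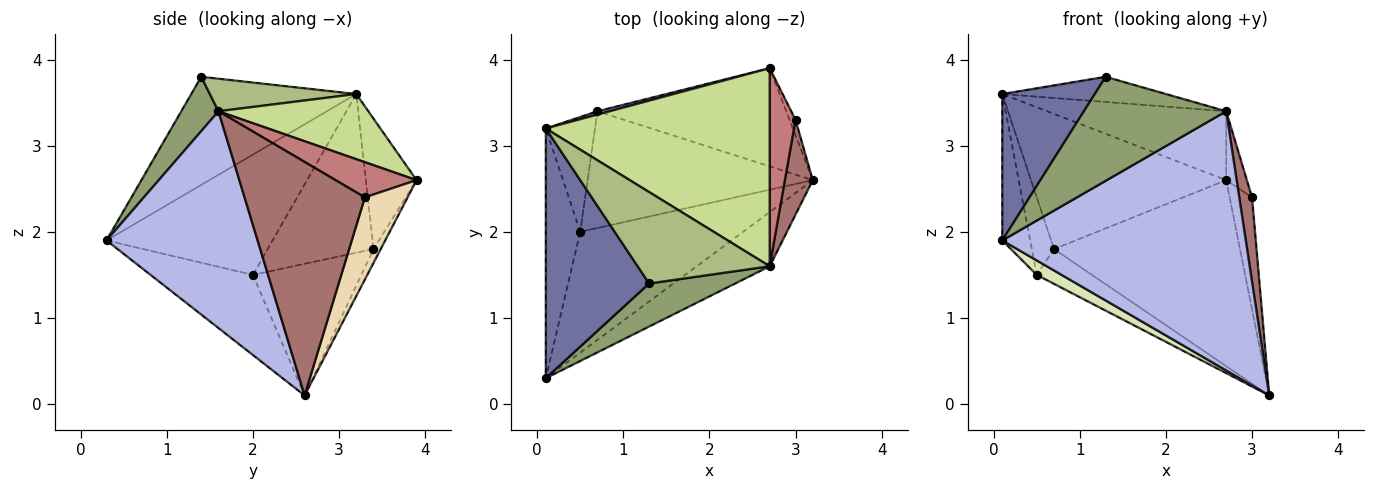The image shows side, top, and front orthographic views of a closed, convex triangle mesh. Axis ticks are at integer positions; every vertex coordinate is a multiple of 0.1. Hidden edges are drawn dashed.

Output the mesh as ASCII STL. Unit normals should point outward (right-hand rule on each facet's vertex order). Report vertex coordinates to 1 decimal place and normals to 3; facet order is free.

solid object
 facet normal -0.670 -0.375 0.640
  outer loop
   vertex 1.3 1.4 3.8
   vertex 0.1 3.2 3.6
   vertex 0.1 0.3 1.9
  endloop
 endfacet
 facet normal -0.251 0.968 0.024
  outer loop
   vertex 0.7 3.4 1.8
   vertex 0.1 3.2 3.6
   vertex 2.7 3.9 2.6
  endloop
 endfacet
 facet normal -0.034 0.884 -0.466
  outer loop
   vertex 0.7 3.4 1.8
   vertex 2.7 3.9 2.6
   vertex 3.2 2.6 0.1
  endloop
 endfacet
 facet normal 0.519 -0.837 -0.175
  outer loop
   vertex 2.7 1.6 3.4
   vertex 0.1 0.3 1.9
   vertex 3.2 2.6 0.1
  endloop
 endfacet
 facet normal 0.235 -0.898 0.372
  outer loop
   vertex 2.7 1.6 3.4
   vertex 1.3 1.4 3.8
   vertex 0.1 0.3 1.9
  endloop
 endfacet
 facet normal 0.231 0.258 0.938
  outer loop
   vertex 2.7 1.6 3.4
   vertex 0.1 3.2 3.6
   vertex 1.3 1.4 3.8
  endloop
 endfacet
 facet normal 0.265 0.317 0.911
  outer loop
   vertex 2.7 1.6 3.4
   vertex 2.7 3.9 2.6
   vertex 0.1 3.2 3.6
  endloop
 endfacet
 facet normal -0.439 -0.107 -0.892
  outer loop
   vertex 0.5 2.0 1.5
   vertex 3.2 2.6 0.1
   vertex 0.1 0.3 1.9
  endloop
 endfacet
 facet normal -0.489 0.249 -0.836
  outer loop
   vertex 0.5 2.0 1.5
   vertex 0.7 3.4 1.8
   vertex 3.2 2.6 0.1
  endloop
 endfacet
 facet normal -0.949 0.159 -0.272
  outer loop
   vertex 0.5 2.0 1.5
   vertex 0.1 0.3 1.9
   vertex 0.1 3.2 3.6
  endloop
 endfacet
 facet normal -0.937 0.196 -0.290
  outer loop
   vertex 0.5 2.0 1.5
   vertex 0.1 3.2 3.6
   vertex 0.7 3.4 1.8
  endloop
 endfacet
 facet normal 0.884 0.463 -0.064
  outer loop
   vertex 3.0 3.3 2.4
   vertex 3.2 2.6 0.1
   vertex 2.7 3.9 2.6
  endloop
 endfacet
 facet normal 0.987 -0.105 0.118
  outer loop
   vertex 3.0 3.3 2.4
   vertex 2.7 1.6 3.4
   vertex 3.2 2.6 0.1
  endloop
 endfacet
 facet normal 0.790 0.202 0.580
  outer loop
   vertex 3.0 3.3 2.4
   vertex 2.7 3.9 2.6
   vertex 2.7 1.6 3.4
  endloop
 endfacet
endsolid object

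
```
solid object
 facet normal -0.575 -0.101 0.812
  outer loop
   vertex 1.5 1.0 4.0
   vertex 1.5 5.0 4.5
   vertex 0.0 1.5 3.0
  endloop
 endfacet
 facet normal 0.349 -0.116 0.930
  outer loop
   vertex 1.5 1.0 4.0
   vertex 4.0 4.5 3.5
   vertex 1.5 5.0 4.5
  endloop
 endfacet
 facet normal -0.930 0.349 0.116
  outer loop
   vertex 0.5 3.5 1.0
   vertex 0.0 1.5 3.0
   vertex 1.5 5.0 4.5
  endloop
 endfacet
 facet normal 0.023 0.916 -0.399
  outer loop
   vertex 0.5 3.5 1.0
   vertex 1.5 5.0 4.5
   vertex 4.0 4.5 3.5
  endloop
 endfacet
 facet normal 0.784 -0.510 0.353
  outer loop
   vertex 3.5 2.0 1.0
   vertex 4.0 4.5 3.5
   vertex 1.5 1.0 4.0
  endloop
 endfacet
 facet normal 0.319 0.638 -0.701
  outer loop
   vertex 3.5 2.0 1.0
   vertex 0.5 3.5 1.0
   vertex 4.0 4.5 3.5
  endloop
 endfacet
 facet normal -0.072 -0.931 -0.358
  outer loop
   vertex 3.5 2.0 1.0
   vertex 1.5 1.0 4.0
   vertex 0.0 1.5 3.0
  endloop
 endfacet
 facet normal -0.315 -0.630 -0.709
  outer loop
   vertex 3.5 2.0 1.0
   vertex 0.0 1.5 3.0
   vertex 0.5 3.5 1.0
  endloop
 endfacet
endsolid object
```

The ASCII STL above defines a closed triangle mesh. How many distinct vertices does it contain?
6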